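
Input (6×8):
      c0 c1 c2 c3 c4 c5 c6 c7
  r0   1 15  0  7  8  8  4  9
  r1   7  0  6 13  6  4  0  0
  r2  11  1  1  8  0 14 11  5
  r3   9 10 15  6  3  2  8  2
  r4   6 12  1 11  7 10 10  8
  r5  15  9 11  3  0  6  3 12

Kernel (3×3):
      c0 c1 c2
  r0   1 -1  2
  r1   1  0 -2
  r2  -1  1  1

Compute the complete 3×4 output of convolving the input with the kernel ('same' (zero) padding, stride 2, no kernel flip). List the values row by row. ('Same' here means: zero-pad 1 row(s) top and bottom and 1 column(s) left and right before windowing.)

-23 20 -12 -14
10 16 -6 16
11 2 1 1

Output[0,0]: The receptive field on the zero-padded input at this output position is [0 0 0 / 0 1 15 / 0 7 0]. Elementwise product with the kernel and sum: 0·1 + 0·-1 + 0·2 + 0·1 + 15·-2 + 0·-1 + 7·1 + 0·1.
Output[0,1]: The receptive field on the zero-padded input at this output position is [0 0 0 / 15 0 7 / 0 6 13]. Elementwise product with the kernel and sum: 0·1 + 0·-1 + 0·2 + 15·1 + 7·-2 + 0·-1 + 6·1 + 13·1.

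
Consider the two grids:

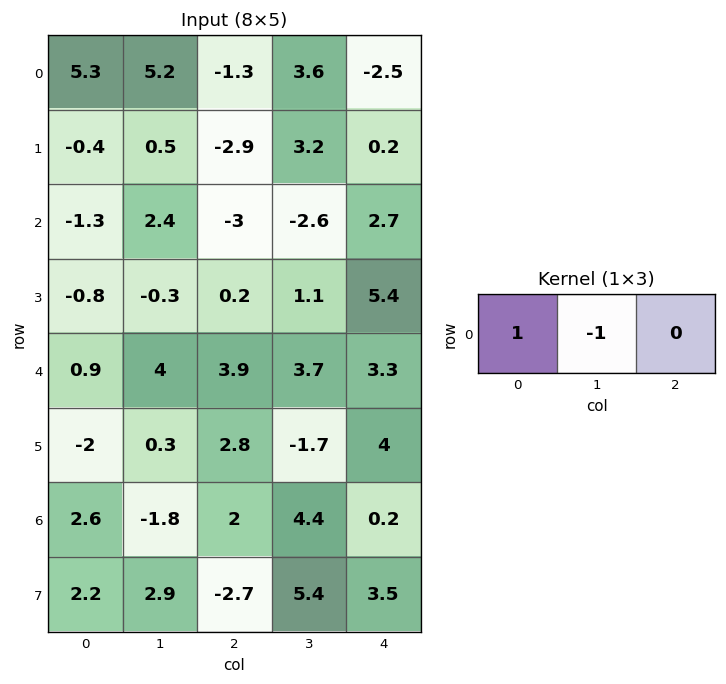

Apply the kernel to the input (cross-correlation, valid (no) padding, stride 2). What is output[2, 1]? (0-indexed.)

The receptive field on the input at this output position is [3.9 3.7 3.3]. Elementwise product with the kernel and sum: 3.9·1 + 3.7·-1.

0.2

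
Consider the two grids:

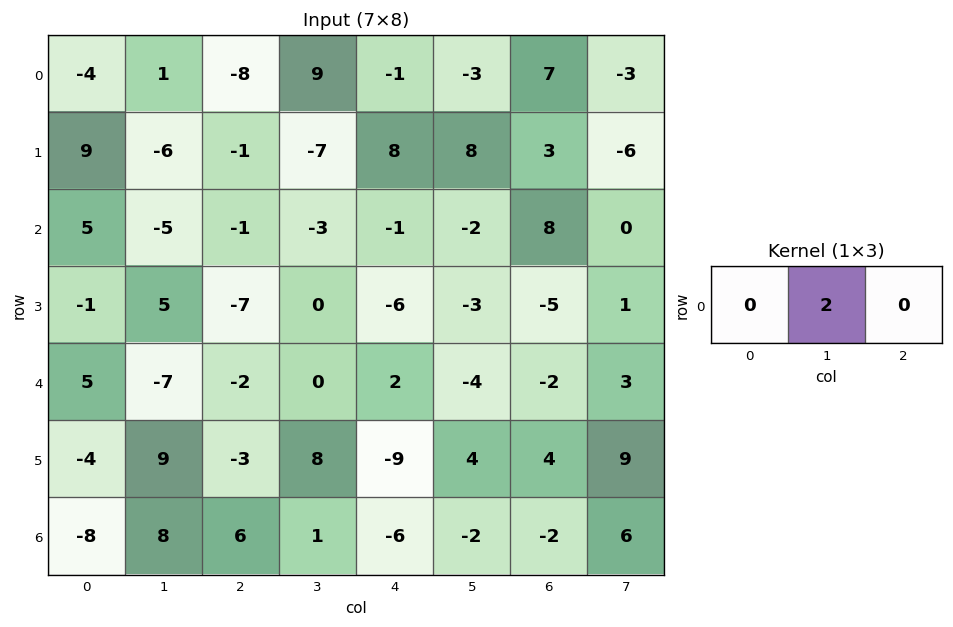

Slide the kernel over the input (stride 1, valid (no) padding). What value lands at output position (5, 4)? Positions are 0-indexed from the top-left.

8

The receptive field on the input at this output position is [-9 4 4]. Elementwise product with the kernel and sum: 4·2.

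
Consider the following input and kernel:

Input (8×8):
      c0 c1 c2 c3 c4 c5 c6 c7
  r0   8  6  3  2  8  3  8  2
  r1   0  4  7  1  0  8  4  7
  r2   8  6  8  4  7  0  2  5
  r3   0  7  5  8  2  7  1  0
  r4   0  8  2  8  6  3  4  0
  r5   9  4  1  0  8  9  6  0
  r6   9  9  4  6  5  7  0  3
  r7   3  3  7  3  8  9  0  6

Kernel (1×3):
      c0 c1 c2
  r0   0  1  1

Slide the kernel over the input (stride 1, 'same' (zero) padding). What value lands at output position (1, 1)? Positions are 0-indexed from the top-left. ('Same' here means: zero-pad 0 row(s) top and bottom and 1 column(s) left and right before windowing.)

The receptive field on the zero-padded input at this output position is [0 4 7]. Elementwise product with the kernel and sum: 4·1 + 7·1.

11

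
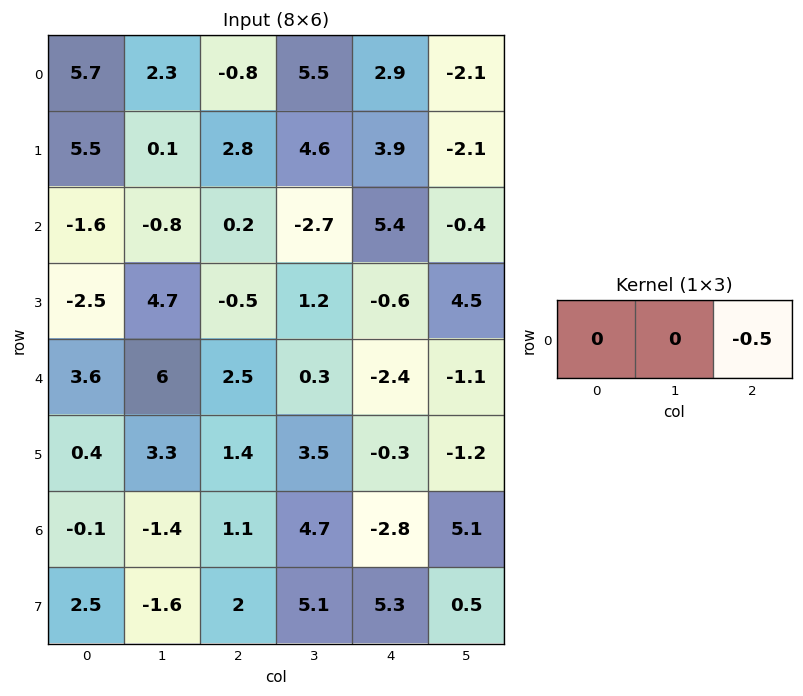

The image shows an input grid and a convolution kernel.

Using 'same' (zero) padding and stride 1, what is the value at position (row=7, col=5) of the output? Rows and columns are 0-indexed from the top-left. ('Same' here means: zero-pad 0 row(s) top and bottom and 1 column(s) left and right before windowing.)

0

The receptive field on the zero-padded input at this output position is [5.3 0.5 0]. Elementwise product with the kernel and sum: 0·-0.5.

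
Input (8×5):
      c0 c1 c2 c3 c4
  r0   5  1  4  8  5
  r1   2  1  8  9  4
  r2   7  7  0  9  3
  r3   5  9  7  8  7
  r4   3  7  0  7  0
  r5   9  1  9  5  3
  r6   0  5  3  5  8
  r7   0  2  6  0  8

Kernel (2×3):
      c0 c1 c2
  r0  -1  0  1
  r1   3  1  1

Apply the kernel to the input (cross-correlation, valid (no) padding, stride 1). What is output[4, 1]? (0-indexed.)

The receptive field on the input at this output position is [7 0 7 / 1 9 5]. Elementwise product with the kernel and sum: 7·-1 + 7·1 + 1·3 + 9·1 + 5·1.

17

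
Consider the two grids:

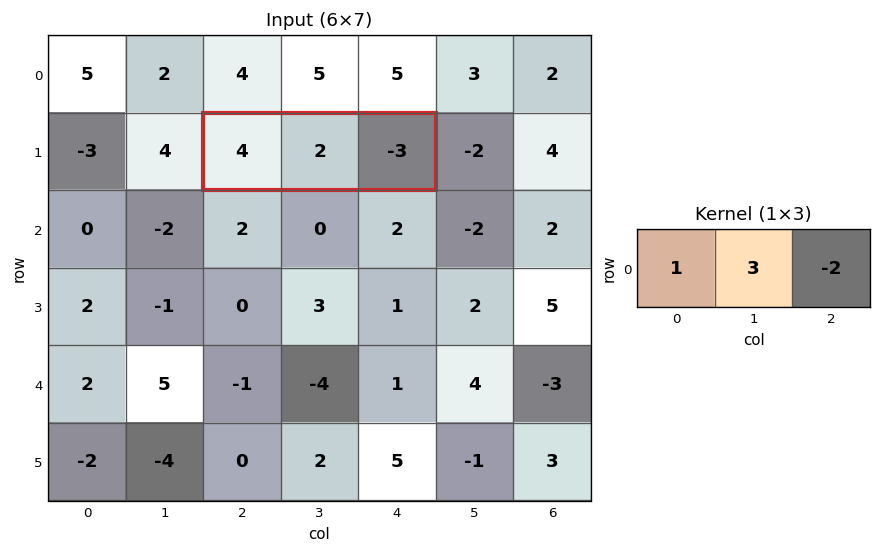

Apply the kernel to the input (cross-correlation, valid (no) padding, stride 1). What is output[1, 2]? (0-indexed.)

The receptive field on the input at this output position is [4 2 -3]. Elementwise product with the kernel and sum: 4·1 + 2·3 + -3·-2.

16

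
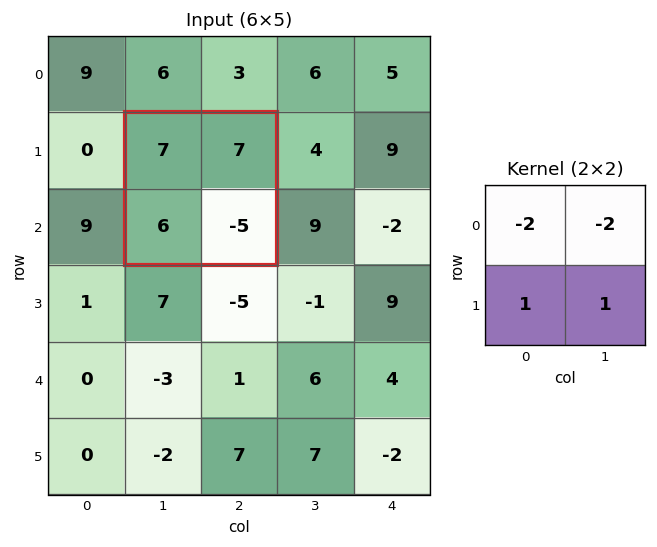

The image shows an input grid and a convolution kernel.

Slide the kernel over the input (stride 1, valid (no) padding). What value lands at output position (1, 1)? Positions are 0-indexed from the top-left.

The receptive field on the input at this output position is [7 7 / 6 -5]. Elementwise product with the kernel and sum: 7·-2 + 7·-2 + 6·1 + -5·1.

-27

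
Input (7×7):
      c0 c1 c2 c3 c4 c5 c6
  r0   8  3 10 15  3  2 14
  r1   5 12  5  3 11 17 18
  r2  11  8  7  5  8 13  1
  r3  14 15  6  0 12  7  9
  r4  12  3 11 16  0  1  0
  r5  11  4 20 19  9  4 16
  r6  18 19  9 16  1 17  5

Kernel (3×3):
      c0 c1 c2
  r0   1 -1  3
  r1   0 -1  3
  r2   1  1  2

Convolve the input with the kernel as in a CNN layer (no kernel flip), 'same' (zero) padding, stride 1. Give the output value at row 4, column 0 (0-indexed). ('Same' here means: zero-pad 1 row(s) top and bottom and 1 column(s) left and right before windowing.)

47

The receptive field on the zero-padded input at this output position is [0 14 15 / 0 12 3 / 0 11 4]. Elementwise product with the kernel and sum: 0·1 + 14·-1 + 15·3 + 12·-1 + 3·3 + 0·1 + 11·1 + 4·2.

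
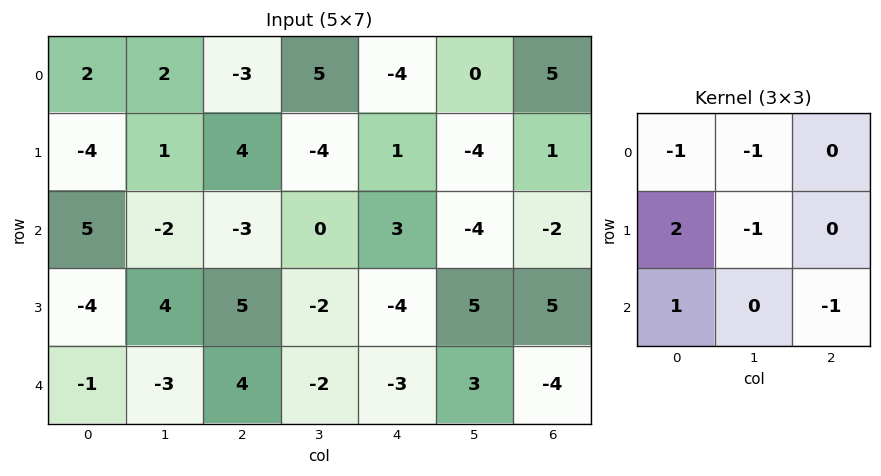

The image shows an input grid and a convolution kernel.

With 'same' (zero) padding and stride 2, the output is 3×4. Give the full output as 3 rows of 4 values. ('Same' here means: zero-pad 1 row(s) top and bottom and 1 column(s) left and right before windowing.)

Output[0,0]: The receptive field on the zero-padded input at this output position is [0 0 0 / 0 2 2 / 0 -4 1]. Elementwise product with the kernel and sum: 0·-1 + 0·-1 + 0·2 + 2·-1 + 0·1 + 1·-1.
Output[0,1]: The receptive field on the zero-padded input at this output position is [0 0 0 / 2 -3 5 / 1 4 -4]. Elementwise product with the kernel and sum: 0·-1 + 0·-1 + 2·2 + -3·-1 + 1·1 + -4·-1.

-3 12 14 -9
-5 0 -7 2
5 -19 5 0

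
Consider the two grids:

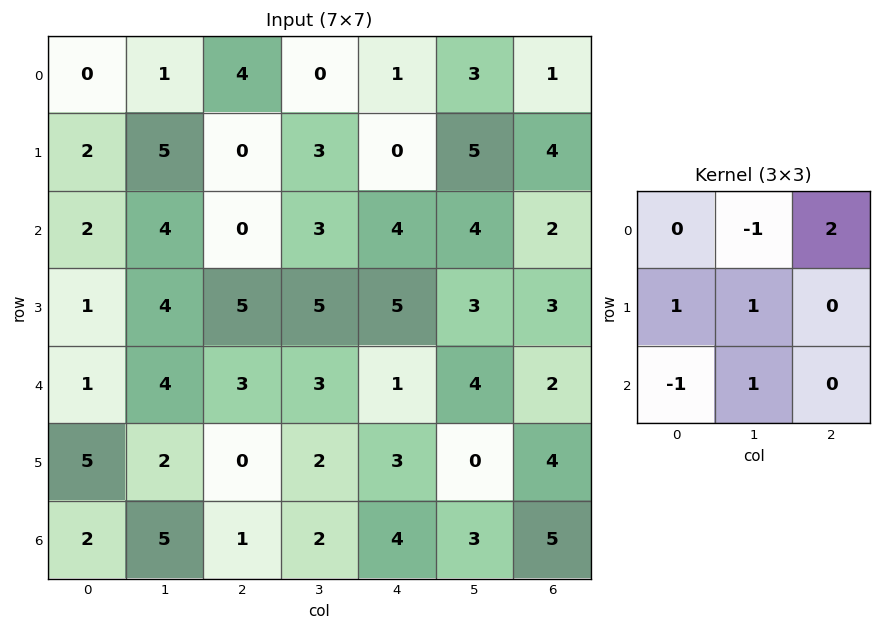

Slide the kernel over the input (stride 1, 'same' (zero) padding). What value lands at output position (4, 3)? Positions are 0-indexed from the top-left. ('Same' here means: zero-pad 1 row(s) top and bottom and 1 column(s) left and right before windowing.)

13

The receptive field on the zero-padded input at this output position is [5 5 5 / 3 3 1 / 0 2 3]. Elementwise product with the kernel and sum: 5·-1 + 5·2 + 3·1 + 3·1 + 0·-1 + 2·1.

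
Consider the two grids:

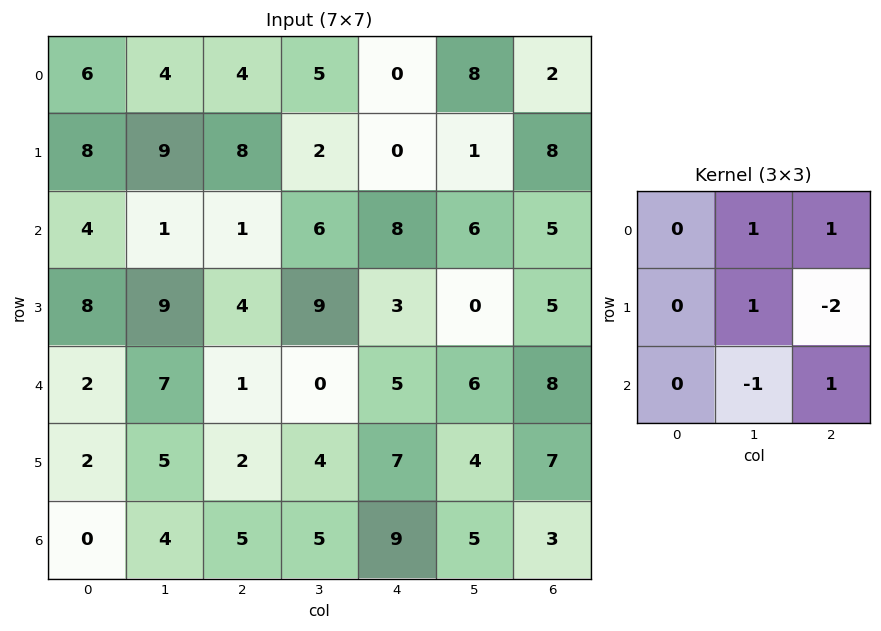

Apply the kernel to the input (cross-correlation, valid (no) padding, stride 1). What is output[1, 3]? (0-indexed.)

-6

The receptive field on the input at this output position is [2 0 1 / 6 8 6 / 9 3 0]. Elementwise product with the kernel and sum: 0·1 + 1·1 + 8·1 + 6·-2 + 3·-1 + 0·1.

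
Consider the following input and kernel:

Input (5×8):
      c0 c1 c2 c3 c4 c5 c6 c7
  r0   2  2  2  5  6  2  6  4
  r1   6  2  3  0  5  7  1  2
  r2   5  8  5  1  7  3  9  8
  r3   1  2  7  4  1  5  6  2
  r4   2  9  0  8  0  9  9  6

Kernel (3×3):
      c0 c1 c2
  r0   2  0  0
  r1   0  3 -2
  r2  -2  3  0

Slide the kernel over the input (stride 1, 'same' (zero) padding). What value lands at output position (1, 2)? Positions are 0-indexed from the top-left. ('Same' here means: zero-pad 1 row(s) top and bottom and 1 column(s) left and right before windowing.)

The receptive field on the zero-padded input at this output position is [2 2 5 / 2 3 0 / 8 5 1]. Elementwise product with the kernel and sum: 2·2 + 3·3 + 0·-2 + 8·-2 + 5·3.

12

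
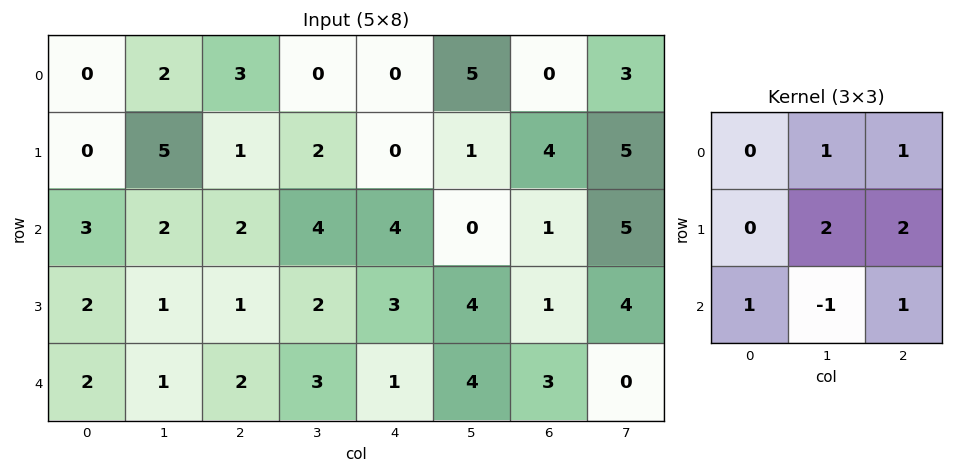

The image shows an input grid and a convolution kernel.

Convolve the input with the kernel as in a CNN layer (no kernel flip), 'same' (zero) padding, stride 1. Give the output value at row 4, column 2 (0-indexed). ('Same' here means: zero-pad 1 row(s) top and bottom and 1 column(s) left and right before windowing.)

13

The receptive field on the zero-padded input at this output position is [1 1 2 / 1 2 3 / 0 0 0]. Elementwise product with the kernel and sum: 1·1 + 2·1 + 2·2 + 3·2 + 0·1 + 0·-1 + 0·1.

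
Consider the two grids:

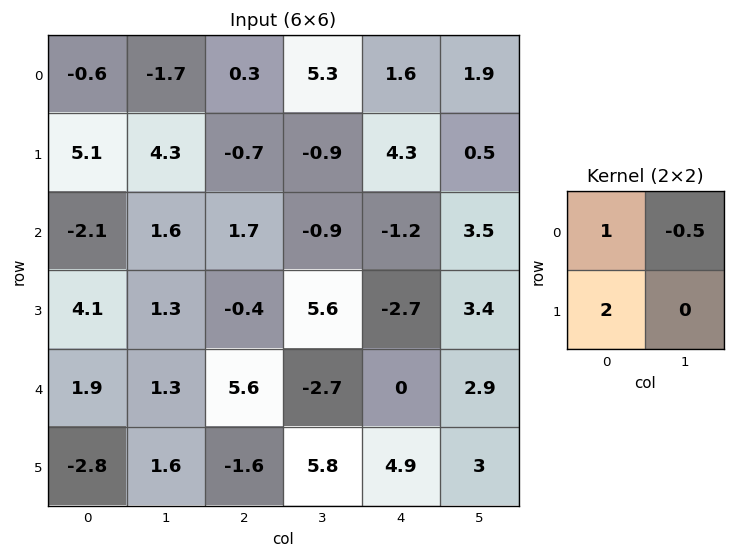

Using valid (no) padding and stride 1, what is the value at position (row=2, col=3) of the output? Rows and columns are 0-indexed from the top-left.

10.9

The receptive field on the input at this output position is [-0.9 -1.2 / 5.6 -2.7]. Elementwise product with the kernel and sum: -0.9·1 + -1.2·-0.5 + 5.6·2.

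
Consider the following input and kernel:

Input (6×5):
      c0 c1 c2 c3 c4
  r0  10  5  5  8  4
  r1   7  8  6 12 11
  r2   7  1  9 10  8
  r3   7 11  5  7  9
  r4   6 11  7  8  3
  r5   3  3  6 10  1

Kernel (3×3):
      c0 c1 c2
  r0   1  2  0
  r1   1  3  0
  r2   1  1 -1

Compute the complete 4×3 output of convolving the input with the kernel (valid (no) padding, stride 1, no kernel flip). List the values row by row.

50 41 74
46 57 72
59 55 67
68 52 65

Output[0,0]: The receptive field on the input at this output position is [10 5 5 / 7 8 6 / 7 1 9]. Elementwise product with the kernel and sum: 10·1 + 5·2 + 7·1 + 8·3 + 7·1 + 1·1 + 9·-1.
Output[0,1]: The receptive field on the input at this output position is [5 5 8 / 8 6 12 / 1 9 10]. Elementwise product with the kernel and sum: 5·1 + 5·2 + 8·1 + 6·3 + 1·1 + 9·1 + 10·-1.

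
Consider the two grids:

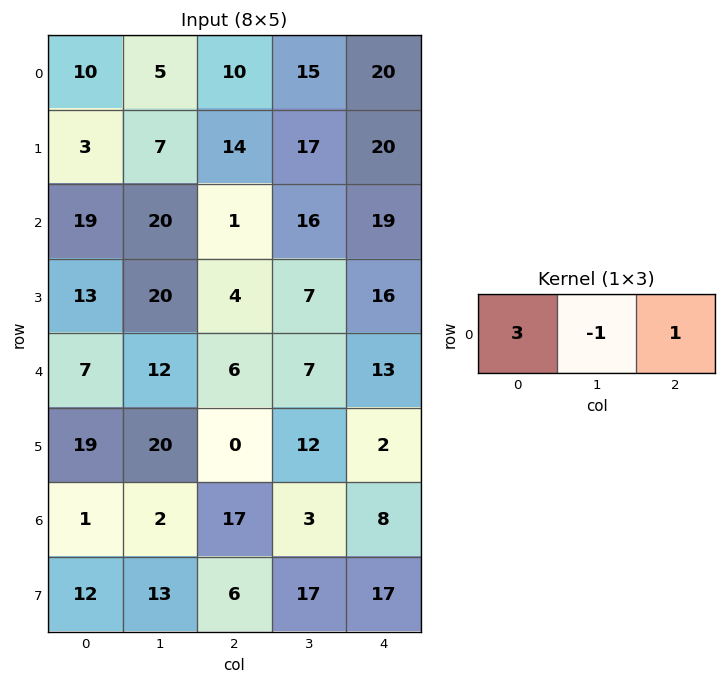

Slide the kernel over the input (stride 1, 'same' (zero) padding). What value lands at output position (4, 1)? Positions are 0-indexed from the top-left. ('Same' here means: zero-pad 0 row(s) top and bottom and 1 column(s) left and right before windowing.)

The receptive field on the zero-padded input at this output position is [7 12 6]. Elementwise product with the kernel and sum: 7·3 + 12·-1 + 6·1.

15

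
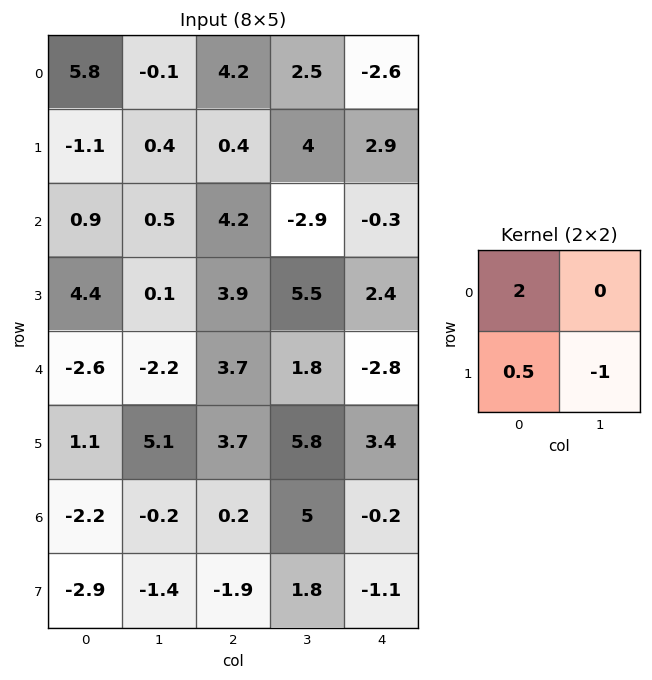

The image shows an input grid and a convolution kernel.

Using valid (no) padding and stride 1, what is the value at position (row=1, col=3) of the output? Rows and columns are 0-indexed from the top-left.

6.85

The receptive field on the input at this output position is [4 2.9 / -2.9 -0.3]. Elementwise product with the kernel and sum: 4·2 + -2.9·0.5 + -0.3·-1.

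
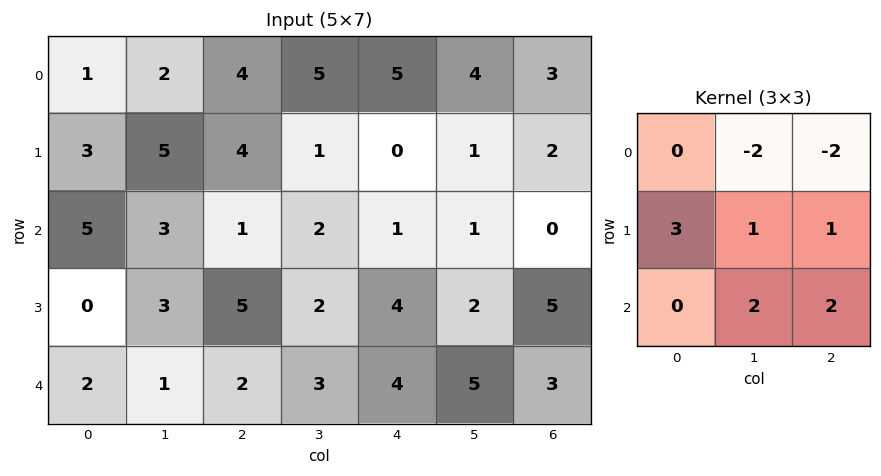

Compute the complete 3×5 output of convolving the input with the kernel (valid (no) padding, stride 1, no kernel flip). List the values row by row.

Output[0,0]: The receptive field on the input at this output position is [1 2 4 / 3 5 4 / 5 3 1]. Elementwise product with the kernel and sum: 2·-2 + 4·-2 + 3·3 + 5·1 + 4·1 + 3·2 + 1·2.
Output[0,1]: The receptive field on the input at this output position is [2 4 5 / 5 4 1 / 3 1 2]. Elementwise product with the kernel and sum: 4·-2 + 5·-2 + 5·3 + 4·1 + 1·1 + 1·2 + 2·2.

14 8 -1 -10 -9
17 16 16 18 12
6 20 29 26 33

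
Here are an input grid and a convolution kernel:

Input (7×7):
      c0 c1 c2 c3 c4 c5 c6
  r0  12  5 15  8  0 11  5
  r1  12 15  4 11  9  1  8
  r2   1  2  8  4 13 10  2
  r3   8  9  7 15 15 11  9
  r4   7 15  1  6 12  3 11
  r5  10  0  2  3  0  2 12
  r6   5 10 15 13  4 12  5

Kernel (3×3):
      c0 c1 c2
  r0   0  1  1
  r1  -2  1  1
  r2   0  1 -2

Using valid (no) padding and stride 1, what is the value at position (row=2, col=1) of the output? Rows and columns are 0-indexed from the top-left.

The receptive field on the input at this output position is [2 8 4 / 9 7 15 / 15 1 6]. Elementwise product with the kernel and sum: 8·1 + 4·1 + 9·-2 + 7·1 + 15·1 + 1·1 + 6·-2.

5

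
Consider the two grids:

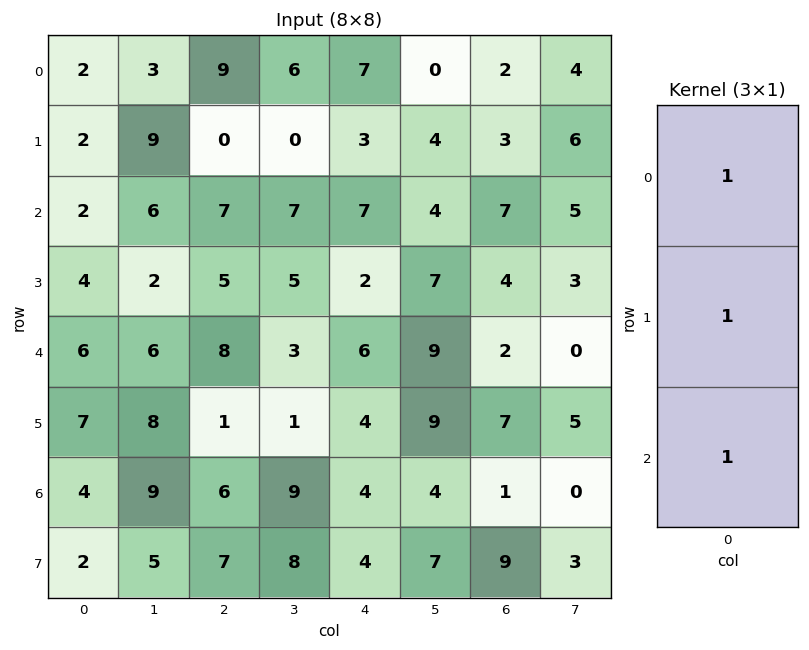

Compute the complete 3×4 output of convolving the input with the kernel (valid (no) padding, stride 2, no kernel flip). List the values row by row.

Output[0,0]: The receptive field on the input at this output position is [2 / 2 / 2]. Elementwise product with the kernel and sum: 2·1 + 2·1 + 2·1.
Output[0,1]: The receptive field on the input at this output position is [9 / 0 / 7]. Elementwise product with the kernel and sum: 9·1 + 0·1 + 7·1.

6 16 17 12
12 20 15 13
17 15 14 10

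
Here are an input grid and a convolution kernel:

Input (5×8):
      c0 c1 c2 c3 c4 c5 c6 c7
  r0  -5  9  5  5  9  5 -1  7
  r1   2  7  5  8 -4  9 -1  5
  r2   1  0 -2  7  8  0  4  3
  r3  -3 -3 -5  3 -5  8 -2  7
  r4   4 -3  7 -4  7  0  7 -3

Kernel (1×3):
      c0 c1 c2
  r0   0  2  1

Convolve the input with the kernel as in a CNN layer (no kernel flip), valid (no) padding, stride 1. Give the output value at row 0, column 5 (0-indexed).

The receptive field on the input at this output position is [5 -1 7]. Elementwise product with the kernel and sum: -1·2 + 7·1.

5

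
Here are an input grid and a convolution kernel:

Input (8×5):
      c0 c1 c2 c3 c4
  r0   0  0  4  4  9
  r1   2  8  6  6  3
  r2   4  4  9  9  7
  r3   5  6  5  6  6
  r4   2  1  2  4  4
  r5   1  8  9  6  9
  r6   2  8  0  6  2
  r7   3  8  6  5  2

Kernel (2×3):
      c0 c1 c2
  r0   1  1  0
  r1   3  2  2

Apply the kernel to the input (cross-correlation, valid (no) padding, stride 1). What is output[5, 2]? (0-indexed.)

31

The receptive field on the input at this output position is [9 6 9 / 0 6 2]. Elementwise product with the kernel and sum: 9·1 + 6·1 + 0·3 + 6·2 + 2·2.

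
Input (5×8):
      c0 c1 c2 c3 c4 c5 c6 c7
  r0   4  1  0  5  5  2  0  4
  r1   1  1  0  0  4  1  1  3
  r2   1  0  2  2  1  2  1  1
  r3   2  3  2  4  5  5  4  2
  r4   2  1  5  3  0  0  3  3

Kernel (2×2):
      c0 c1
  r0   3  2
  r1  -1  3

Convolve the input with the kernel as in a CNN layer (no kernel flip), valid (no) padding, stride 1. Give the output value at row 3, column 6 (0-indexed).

The receptive field on the input at this output position is [4 2 / 3 3]. Elementwise product with the kernel and sum: 4·3 + 2·2 + 3·-1 + 3·3.

22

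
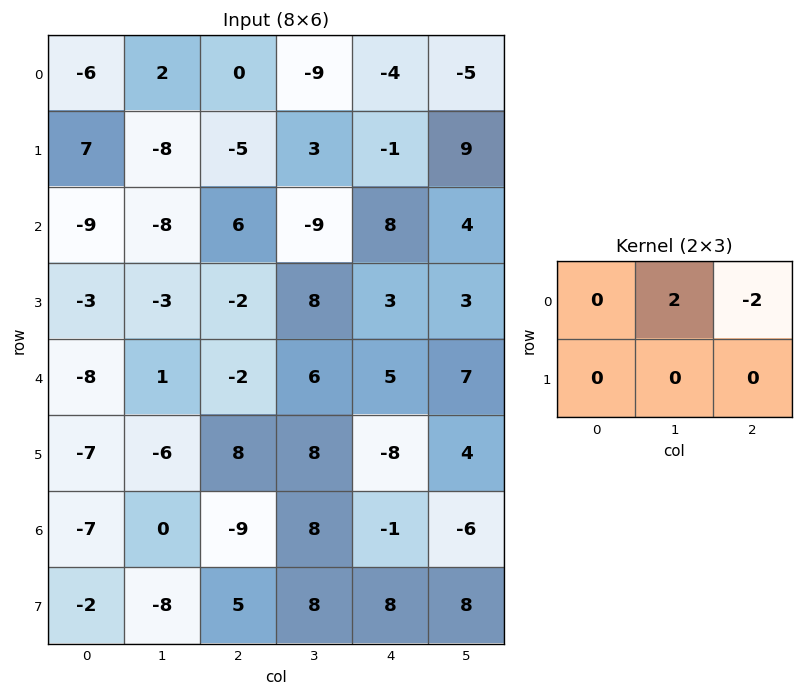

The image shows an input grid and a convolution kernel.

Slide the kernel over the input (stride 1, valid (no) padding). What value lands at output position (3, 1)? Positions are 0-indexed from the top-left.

-20

The receptive field on the input at this output position is [-3 -2 8 / 1 -2 6]. Elementwise product with the kernel and sum: -2·2 + 8·-2.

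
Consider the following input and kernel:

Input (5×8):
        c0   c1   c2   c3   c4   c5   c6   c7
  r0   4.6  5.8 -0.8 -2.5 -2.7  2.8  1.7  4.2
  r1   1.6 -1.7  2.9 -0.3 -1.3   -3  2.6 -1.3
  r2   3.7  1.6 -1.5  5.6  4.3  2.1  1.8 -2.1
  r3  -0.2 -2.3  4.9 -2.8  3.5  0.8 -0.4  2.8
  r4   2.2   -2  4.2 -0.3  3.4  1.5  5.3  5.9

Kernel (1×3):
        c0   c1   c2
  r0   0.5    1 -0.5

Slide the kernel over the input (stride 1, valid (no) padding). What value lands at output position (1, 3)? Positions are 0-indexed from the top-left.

0.05

The receptive field on the input at this output position is [-0.3 -1.3 -3]. Elementwise product with the kernel and sum: -0.3·0.5 + -1.3·1 + -3·-0.5.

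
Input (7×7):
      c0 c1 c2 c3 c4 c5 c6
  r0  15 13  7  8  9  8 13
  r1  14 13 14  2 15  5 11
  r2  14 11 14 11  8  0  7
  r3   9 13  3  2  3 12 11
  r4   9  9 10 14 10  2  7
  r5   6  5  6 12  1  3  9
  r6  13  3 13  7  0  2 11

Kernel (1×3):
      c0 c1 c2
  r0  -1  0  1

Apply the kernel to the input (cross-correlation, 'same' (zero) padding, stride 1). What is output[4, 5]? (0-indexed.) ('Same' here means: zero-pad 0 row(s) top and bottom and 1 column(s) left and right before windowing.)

-3

The receptive field on the zero-padded input at this output position is [10 2 7]. Elementwise product with the kernel and sum: 10·-1 + 7·1.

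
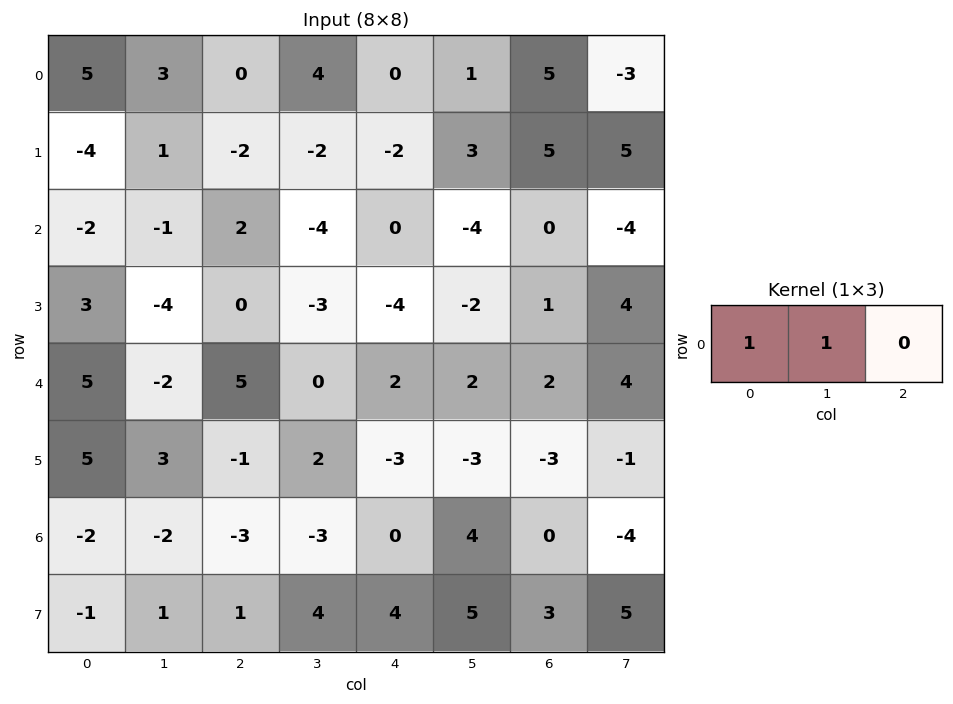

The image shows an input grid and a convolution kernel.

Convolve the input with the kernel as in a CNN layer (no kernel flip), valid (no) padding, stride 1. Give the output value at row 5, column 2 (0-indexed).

The receptive field on the input at this output position is [-1 2 -3]. Elementwise product with the kernel and sum: -1·1 + 2·1.

1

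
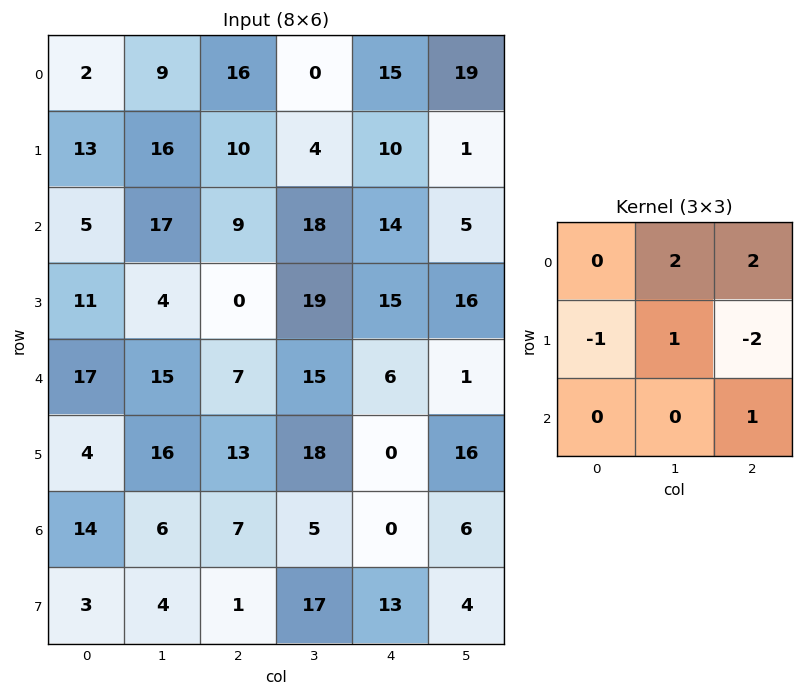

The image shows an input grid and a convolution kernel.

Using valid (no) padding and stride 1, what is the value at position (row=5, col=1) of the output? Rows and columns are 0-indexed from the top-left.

70

The receptive field on the input at this output position is [16 13 18 / 6 7 5 / 4 1 17]. Elementwise product with the kernel and sum: 13·2 + 18·2 + 6·-1 + 7·1 + 5·-2 + 17·1.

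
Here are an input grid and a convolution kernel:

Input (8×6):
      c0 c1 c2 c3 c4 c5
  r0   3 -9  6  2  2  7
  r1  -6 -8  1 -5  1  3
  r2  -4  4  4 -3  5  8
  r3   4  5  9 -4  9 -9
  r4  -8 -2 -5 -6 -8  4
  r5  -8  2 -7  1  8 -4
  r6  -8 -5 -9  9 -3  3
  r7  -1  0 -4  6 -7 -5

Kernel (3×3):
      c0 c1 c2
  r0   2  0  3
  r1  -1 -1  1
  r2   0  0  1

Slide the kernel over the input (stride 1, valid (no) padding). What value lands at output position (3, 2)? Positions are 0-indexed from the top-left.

The receptive field on the input at this output position is [9 -4 9 / -5 -6 -8 / -7 1 8]. Elementwise product with the kernel and sum: 9·2 + 9·3 + -5·-1 + -6·-1 + -8·1 + 8·1.

56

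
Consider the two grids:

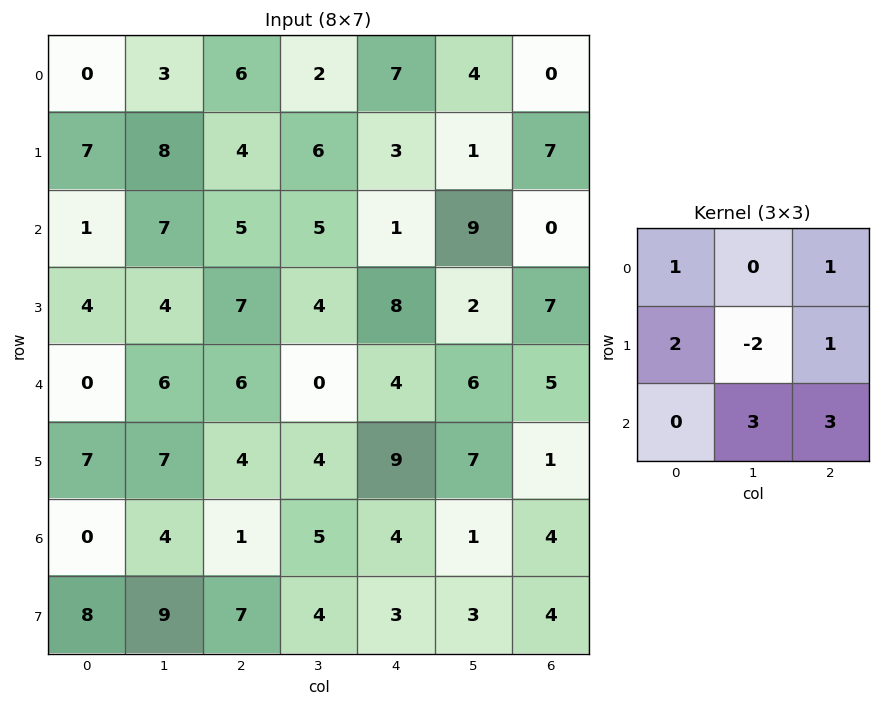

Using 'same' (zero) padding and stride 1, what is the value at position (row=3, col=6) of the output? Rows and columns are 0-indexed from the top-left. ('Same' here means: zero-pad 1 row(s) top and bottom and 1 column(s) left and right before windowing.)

14

The receptive field on the zero-padded input at this output position is [9 0 0 / 2 7 0 / 6 5 0]. Elementwise product with the kernel and sum: 9·1 + 0·1 + 2·2 + 7·-2 + 0·1 + 5·3 + 0·3.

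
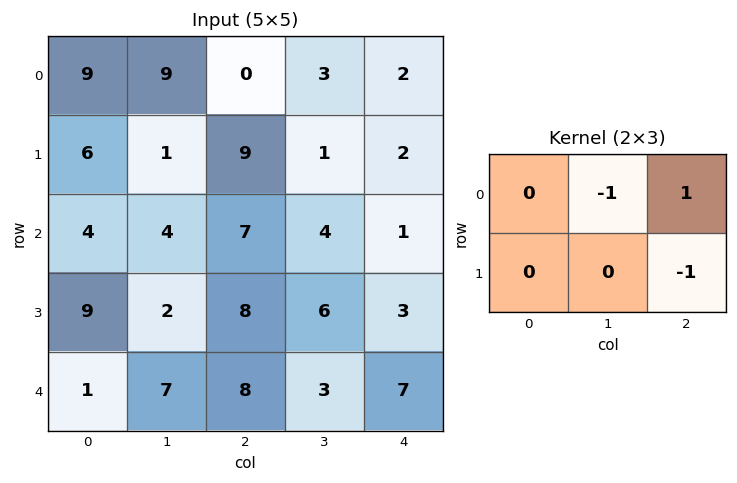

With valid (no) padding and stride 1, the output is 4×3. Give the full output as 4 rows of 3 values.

Output[0,0]: The receptive field on the input at this output position is [9 9 0 / 6 1 9]. Elementwise product with the kernel and sum: 9·-1 + 0·1 + 9·-1.

-18 2 -3
1 -12 0
-5 -9 -6
-2 -5 -10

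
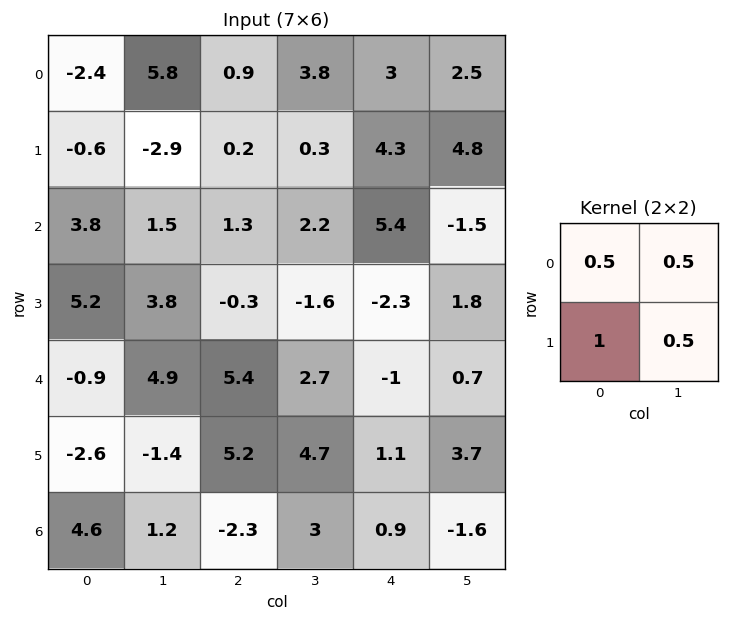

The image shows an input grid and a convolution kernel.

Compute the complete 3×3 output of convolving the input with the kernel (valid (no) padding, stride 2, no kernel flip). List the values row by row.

-0.35 2.7 9.45
9.75 0.65 0.55
-1.3 11.6 2.8

Output[0,0]: The receptive field on the input at this output position is [-2.4 5.8 / -0.6 -2.9]. Elementwise product with the kernel and sum: -2.4·0.5 + 5.8·0.5 + -0.6·1 + -2.9·0.5.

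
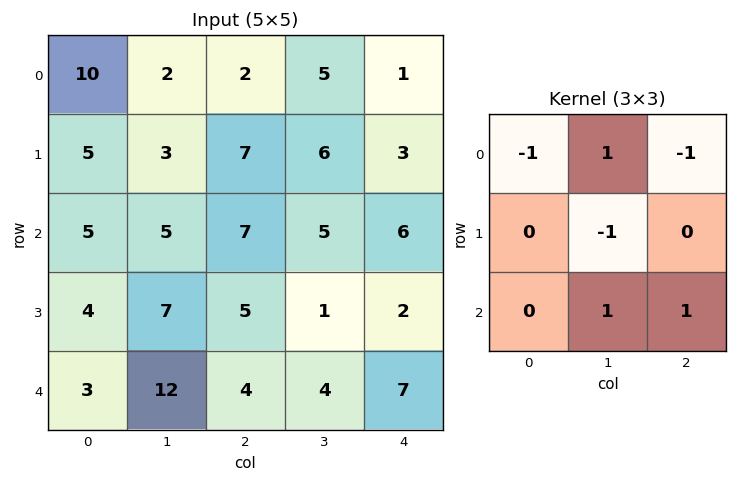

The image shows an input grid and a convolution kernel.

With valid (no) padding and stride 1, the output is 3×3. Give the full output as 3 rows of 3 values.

-1 0 7
-2 -3 -6
2 0 2

Output[0,0]: The receptive field on the input at this output position is [10 2 2 / 5 3 7 / 5 5 7]. Elementwise product with the kernel and sum: 10·-1 + 2·1 + 2·-1 + 3·-1 + 5·1 + 7·1.
Output[0,1]: The receptive field on the input at this output position is [2 2 5 / 3 7 6 / 5 7 5]. Elementwise product with the kernel and sum: 2·-1 + 2·1 + 5·-1 + 7·-1 + 7·1 + 5·1.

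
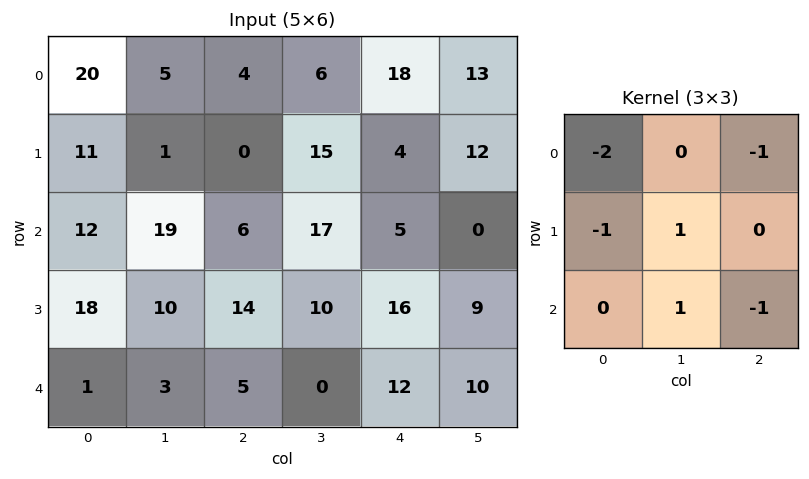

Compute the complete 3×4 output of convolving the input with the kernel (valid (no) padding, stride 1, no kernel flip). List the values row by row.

Output[0,0]: The receptive field on the input at this output position is [20 5 4 / 11 1 0 / 12 19 6]. Elementwise product with the kernel and sum: 20·-2 + 4·-1 + 11·-1 + 1·1 + 19·1 + 6·-1.
Output[0,1]: The receptive field on the input at this output position is [5 4 6 / 1 0 15 / 19 6 17]. Elementwise product with the kernel and sum: 5·-2 + 6·-1 + 1·-1 + 0·1 + 6·1 + 17·-1.

-41 -28 1 -31
-19 -26 1 -47
-40 -46 -33 -26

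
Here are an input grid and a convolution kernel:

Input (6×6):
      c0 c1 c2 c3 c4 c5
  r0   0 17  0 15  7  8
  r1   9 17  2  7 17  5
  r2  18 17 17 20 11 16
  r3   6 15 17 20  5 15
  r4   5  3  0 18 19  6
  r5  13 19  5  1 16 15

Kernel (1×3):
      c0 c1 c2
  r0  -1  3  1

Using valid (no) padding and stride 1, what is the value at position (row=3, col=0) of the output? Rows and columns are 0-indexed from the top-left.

The receptive field on the input at this output position is [6 15 17]. Elementwise product with the kernel and sum: 6·-1 + 15·3 + 17·1.

56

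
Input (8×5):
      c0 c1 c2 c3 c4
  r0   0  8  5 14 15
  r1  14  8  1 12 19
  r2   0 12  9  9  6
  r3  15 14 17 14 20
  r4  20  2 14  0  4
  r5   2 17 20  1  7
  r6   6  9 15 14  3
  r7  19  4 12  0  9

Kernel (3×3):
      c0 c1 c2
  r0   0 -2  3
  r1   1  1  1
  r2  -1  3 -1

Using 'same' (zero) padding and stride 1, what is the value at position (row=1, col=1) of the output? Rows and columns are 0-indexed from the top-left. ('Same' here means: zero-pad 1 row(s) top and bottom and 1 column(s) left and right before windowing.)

The receptive field on the zero-padded input at this output position is [0 8 5 / 14 8 1 / 0 12 9]. Elementwise product with the kernel and sum: 8·-2 + 5·3 + 14·1 + 8·1 + 1·1 + 0·-1 + 12·3 + 9·-1.

49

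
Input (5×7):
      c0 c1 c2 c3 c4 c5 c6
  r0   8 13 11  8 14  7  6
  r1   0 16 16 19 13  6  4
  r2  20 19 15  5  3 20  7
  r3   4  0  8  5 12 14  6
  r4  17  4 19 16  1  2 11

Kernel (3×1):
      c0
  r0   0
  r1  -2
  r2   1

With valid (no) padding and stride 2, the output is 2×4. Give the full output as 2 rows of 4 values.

20 -17 -23 -1
9 3 -23 -1

Output[0,0]: The receptive field on the input at this output position is [8 / 0 / 20]. Elementwise product with the kernel and sum: 0·-2 + 20·1.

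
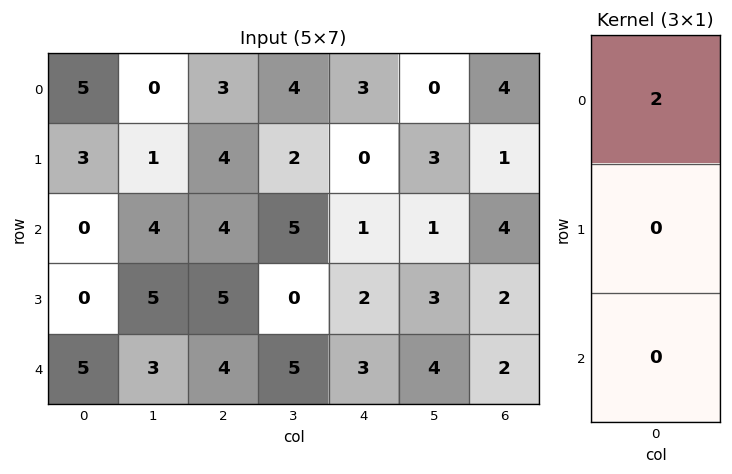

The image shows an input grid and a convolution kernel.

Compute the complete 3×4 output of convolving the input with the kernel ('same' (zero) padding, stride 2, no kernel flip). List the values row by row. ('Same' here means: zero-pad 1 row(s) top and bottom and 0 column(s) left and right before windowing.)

0 0 0 0
6 8 0 2
0 10 4 4

Output[0,0]: The receptive field on the zero-padded input at this output position is [0 / 5 / 3]. Elementwise product with the kernel and sum: 0·2.
Output[0,1]: The receptive field on the zero-padded input at this output position is [0 / 3 / 4]. Elementwise product with the kernel and sum: 0·2.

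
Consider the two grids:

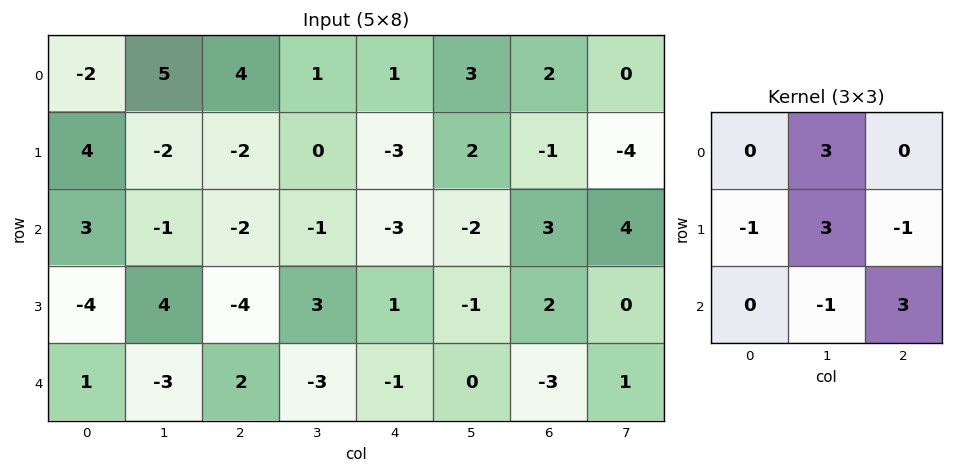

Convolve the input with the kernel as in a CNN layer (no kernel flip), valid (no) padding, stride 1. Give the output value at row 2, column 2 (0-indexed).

9

The receptive field on the input at this output position is [-2 -1 -3 / -4 3 1 / 2 -3 -1]. Elementwise product with the kernel and sum: -1·3 + -4·-1 + 3·3 + 1·-1 + -3·-1 + -1·3.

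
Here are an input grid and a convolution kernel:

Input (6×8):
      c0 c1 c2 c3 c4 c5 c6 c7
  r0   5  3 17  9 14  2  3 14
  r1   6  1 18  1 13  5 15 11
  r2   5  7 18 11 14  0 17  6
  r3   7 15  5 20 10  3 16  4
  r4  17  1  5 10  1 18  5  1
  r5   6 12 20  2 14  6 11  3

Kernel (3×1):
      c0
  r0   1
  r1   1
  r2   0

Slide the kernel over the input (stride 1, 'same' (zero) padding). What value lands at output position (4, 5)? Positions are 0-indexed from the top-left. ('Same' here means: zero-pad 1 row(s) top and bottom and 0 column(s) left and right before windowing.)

21

The receptive field on the zero-padded input at this output position is [3 / 18 / 6]. Elementwise product with the kernel and sum: 3·1 + 18·1.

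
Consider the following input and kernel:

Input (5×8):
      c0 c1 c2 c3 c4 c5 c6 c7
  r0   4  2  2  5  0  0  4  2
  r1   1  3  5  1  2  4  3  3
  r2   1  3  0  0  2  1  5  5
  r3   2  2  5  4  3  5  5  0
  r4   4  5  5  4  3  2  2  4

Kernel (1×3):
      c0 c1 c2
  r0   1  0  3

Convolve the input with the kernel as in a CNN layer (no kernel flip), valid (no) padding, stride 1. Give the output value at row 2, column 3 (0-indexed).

3

The receptive field on the input at this output position is [0 2 1]. Elementwise product with the kernel and sum: 0·1 + 1·3.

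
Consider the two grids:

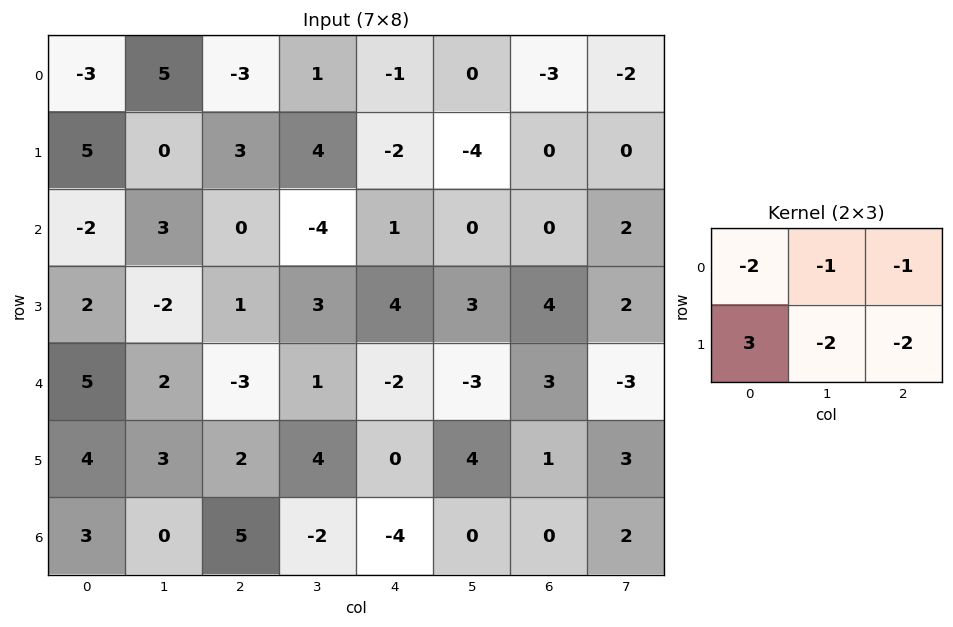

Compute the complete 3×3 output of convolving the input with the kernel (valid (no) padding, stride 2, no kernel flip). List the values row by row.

13 11 7
9 -8 -4
-7 5 -6

Output[0,0]: The receptive field on the input at this output position is [-3 5 -3 / 5 0 3]. Elementwise product with the kernel and sum: -3·-2 + 5·-1 + -3·-1 + 5·3 + 0·-2 + 3·-2.
Output[0,1]: The receptive field on the input at this output position is [-3 1 -1 / 3 4 -2]. Elementwise product with the kernel and sum: -3·-2 + 1·-1 + -1·-1 + 3·3 + 4·-2 + -2·-2.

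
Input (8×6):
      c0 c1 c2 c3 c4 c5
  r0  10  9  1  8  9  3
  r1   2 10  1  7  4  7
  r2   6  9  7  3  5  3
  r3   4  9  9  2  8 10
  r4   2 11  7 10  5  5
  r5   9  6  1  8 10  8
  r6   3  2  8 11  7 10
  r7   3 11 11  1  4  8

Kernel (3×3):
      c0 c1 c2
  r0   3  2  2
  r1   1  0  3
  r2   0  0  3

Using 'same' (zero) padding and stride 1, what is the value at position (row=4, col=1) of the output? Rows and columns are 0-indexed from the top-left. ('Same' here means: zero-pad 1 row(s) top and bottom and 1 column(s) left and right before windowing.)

74

The receptive field on the zero-padded input at this output position is [4 9 9 / 2 11 7 / 9 6 1]. Elementwise product with the kernel and sum: 4·3 + 9·2 + 9·2 + 2·1 + 7·3 + 1·3.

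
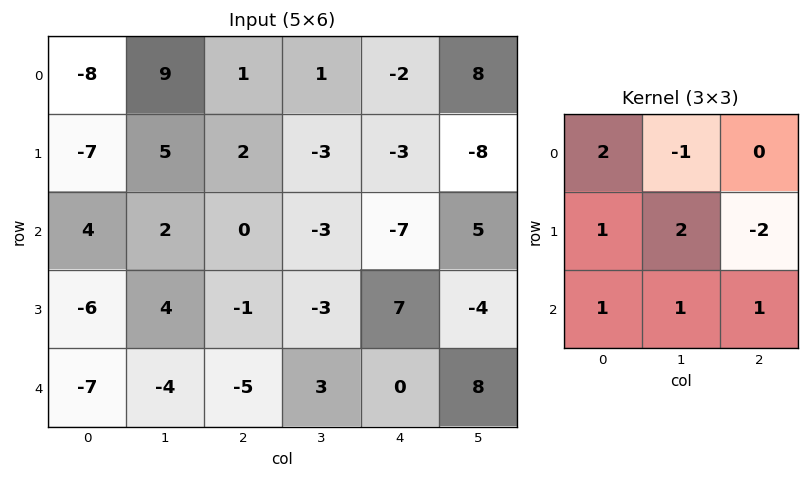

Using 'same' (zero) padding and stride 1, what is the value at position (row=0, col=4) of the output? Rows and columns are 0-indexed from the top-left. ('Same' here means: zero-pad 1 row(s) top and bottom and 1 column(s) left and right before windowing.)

-33

The receptive field on the zero-padded input at this output position is [0 0 0 / 1 -2 8 / -3 -3 -8]. Elementwise product with the kernel and sum: 0·2 + 0·-1 + 1·1 + -2·2 + 8·-2 + -3·1 + -3·1 + -8·1.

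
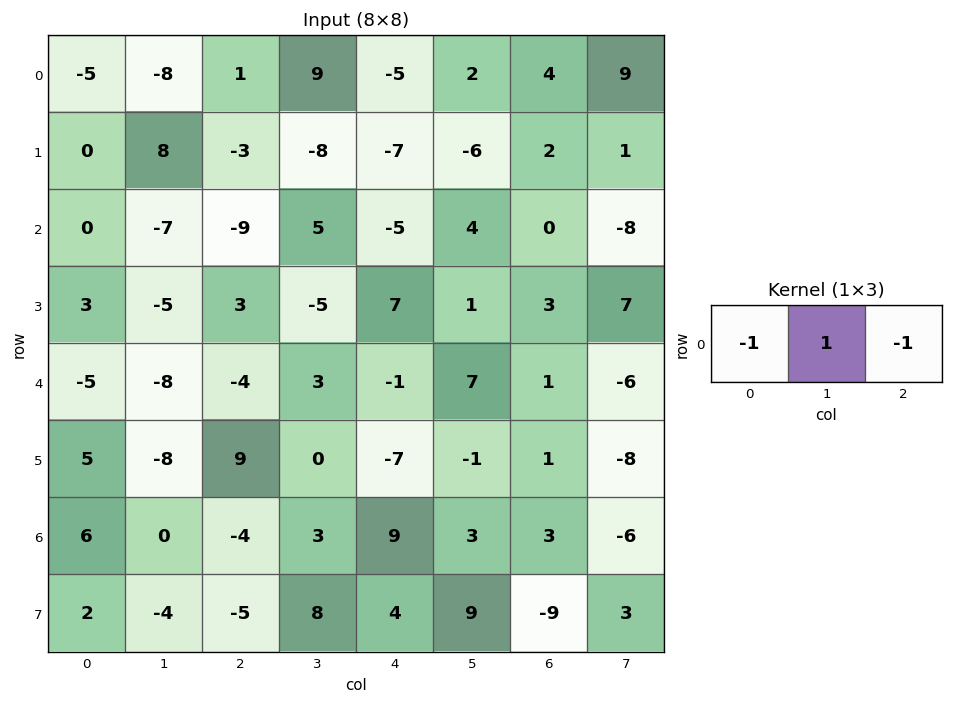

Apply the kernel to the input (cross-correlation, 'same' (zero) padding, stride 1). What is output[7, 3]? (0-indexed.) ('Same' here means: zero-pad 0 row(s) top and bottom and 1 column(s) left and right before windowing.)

The receptive field on the zero-padded input at this output position is [-5 8 4]. Elementwise product with the kernel and sum: -5·-1 + 8·1 + 4·-1.

9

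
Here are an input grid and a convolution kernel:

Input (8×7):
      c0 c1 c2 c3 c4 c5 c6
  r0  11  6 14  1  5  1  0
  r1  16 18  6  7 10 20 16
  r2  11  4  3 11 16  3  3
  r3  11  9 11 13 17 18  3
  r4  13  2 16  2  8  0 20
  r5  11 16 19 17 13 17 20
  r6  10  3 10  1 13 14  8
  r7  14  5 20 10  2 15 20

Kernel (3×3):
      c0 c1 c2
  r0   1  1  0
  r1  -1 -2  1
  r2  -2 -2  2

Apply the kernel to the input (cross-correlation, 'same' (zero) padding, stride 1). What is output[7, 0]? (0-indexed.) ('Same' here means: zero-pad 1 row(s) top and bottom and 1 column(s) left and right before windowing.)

The receptive field on the zero-padded input at this output position is [0 10 3 / 0 14 5 / 0 0 0]. Elementwise product with the kernel and sum: 0·1 + 10·1 + 0·-1 + 14·-2 + 5·1 + 0·-2 + 0·-2 + 0·2.

-13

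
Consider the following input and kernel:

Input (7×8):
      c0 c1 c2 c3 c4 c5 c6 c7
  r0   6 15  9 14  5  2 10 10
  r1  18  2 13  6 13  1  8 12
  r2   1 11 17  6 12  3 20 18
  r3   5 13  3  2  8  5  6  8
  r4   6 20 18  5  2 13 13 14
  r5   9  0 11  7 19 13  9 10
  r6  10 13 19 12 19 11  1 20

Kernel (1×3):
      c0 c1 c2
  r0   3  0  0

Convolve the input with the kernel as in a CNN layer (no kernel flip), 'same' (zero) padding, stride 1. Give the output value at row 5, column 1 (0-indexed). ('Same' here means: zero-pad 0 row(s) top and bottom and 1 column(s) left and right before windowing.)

27

The receptive field on the zero-padded input at this output position is [9 0 11]. Elementwise product with the kernel and sum: 9·3.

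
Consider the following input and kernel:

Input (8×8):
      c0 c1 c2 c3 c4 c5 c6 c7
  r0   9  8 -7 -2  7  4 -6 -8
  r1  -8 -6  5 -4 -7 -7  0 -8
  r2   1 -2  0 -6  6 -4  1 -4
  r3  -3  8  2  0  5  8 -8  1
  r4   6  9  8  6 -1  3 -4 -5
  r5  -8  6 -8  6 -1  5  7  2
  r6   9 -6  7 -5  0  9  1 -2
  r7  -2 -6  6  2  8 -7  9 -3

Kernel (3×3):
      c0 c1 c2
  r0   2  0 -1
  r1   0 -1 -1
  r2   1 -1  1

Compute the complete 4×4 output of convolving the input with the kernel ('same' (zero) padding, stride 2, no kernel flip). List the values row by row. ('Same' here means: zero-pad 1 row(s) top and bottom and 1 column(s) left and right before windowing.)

Output[0,0]: The receptive field on the zero-padded input at this output position is [0 0 0 / 0 9 8 / 0 -8 -6]. Elementwise product with the kernel and sum: 0·2 + 0·-1 + 9·-1 + 8·-1 + 0·1 + -8·-1 + -6·1.

-15 -6 -15 -1
18 4 0 14
-9 22 2 24
-13 -6 -15 -10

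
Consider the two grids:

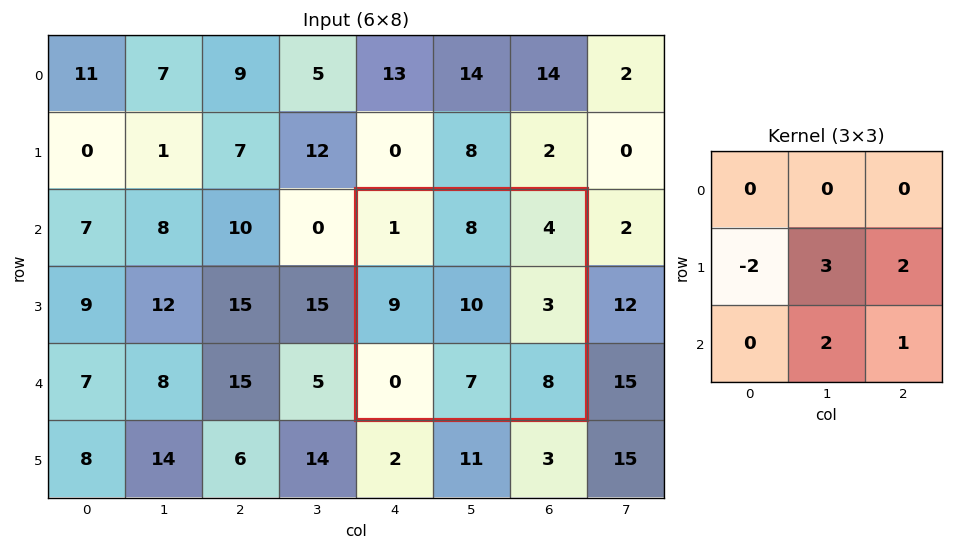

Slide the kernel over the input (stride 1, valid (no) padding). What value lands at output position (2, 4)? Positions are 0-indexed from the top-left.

40

The receptive field on the input at this output position is [1 8 4 / 9 10 3 / 0 7 8]. Elementwise product with the kernel and sum: 9·-2 + 10·3 + 3·2 + 7·2 + 8·1.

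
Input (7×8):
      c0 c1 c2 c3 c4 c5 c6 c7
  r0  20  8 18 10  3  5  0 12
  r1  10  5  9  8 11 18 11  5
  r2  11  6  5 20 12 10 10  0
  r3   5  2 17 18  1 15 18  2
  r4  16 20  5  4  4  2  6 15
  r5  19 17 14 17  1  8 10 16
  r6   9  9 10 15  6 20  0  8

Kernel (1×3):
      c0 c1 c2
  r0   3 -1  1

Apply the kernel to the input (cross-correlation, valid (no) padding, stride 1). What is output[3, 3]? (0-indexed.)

The receptive field on the input at this output position is [18 1 15]. Elementwise product with the kernel and sum: 18·3 + 1·-1 + 15·1.

68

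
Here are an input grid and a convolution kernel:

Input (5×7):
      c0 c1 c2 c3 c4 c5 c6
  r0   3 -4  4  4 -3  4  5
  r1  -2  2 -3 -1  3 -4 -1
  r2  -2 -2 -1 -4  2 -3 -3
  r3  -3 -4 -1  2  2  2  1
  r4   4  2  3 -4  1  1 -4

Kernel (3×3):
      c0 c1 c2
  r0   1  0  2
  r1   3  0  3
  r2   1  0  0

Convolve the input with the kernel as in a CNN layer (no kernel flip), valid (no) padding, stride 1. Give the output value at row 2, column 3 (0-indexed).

The receptive field on the input at this output position is [-4 2 -3 / 2 2 2 / -4 1 1]. Elementwise product with the kernel and sum: -4·1 + -3·2 + 2·3 + 2·3 + -4·1.

-2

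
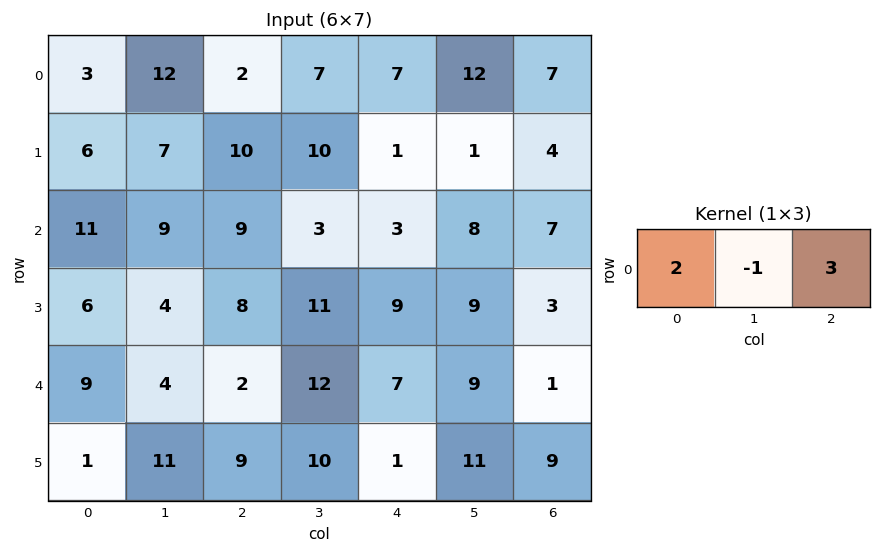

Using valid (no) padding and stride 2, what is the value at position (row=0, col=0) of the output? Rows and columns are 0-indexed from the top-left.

The receptive field on the input at this output position is [3 12 2]. Elementwise product with the kernel and sum: 3·2 + 12·-1 + 2·3.

0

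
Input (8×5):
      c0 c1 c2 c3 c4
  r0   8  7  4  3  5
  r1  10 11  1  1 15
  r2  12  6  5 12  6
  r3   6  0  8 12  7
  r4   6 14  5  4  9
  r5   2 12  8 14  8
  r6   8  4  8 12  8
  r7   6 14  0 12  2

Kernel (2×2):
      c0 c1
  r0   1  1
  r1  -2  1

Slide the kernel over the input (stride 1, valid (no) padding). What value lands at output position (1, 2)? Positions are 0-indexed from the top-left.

4

The receptive field on the input at this output position is [1 1 / 5 12]. Elementwise product with the kernel and sum: 1·1 + 1·1 + 5·-2 + 12·1.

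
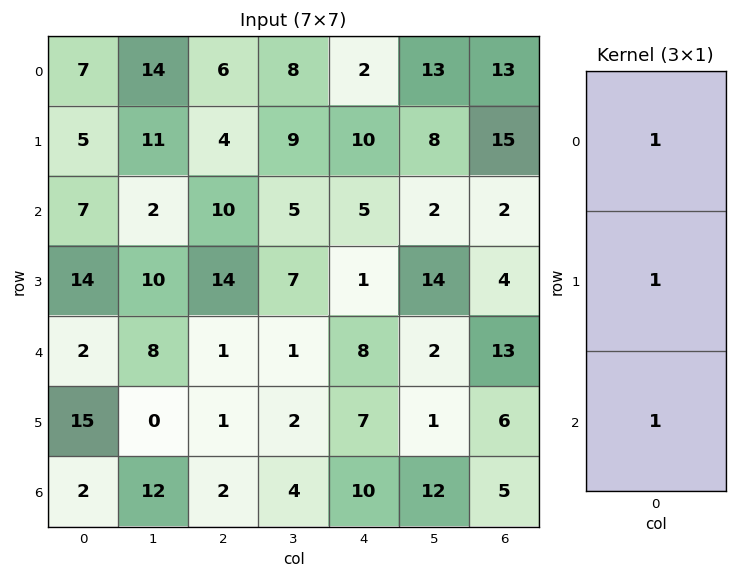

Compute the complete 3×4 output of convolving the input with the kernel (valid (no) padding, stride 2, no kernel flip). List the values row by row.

Output[0,0]: The receptive field on the input at this output position is [7 / 5 / 7]. Elementwise product with the kernel and sum: 7·1 + 5·1 + 7·1.

19 20 17 30
23 25 14 19
19 4 25 24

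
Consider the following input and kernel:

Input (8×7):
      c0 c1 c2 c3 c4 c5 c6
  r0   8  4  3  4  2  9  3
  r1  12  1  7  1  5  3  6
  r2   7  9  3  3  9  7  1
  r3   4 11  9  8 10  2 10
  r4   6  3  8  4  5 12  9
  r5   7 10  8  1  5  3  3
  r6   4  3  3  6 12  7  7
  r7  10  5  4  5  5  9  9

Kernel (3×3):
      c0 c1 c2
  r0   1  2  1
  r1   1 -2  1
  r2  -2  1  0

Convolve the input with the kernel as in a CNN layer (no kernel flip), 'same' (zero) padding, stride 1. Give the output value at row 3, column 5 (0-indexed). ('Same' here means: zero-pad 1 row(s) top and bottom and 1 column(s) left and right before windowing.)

42

The receptive field on the zero-padded input at this output position is [9 7 1 / 10 2 10 / 5 12 9]. Elementwise product with the kernel and sum: 9·1 + 7·2 + 1·1 + 10·1 + 2·-2 + 10·1 + 5·-2 + 12·1.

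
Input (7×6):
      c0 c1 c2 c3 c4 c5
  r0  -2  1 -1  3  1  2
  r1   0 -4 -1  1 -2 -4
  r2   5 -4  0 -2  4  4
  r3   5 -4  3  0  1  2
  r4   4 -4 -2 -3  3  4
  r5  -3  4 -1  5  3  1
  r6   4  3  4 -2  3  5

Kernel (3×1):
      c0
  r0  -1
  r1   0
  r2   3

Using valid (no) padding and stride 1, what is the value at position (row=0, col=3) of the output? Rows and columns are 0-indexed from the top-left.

The receptive field on the input at this output position is [3 / 1 / -2]. Elementwise product with the kernel and sum: 3·-1 + -2·3.

-9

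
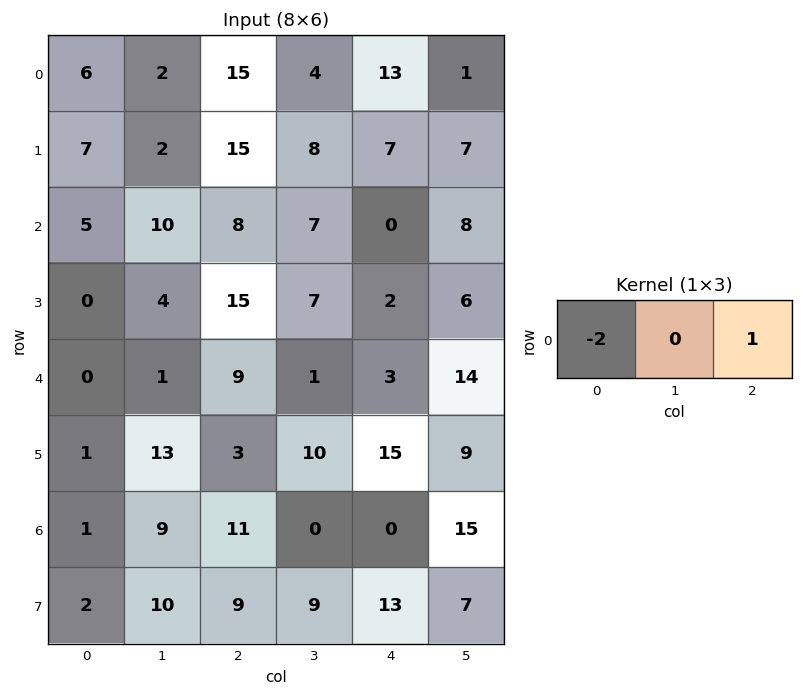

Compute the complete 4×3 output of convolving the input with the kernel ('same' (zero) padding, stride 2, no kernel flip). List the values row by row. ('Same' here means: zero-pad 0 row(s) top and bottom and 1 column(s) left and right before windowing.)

Output[0,0]: The receptive field on the zero-padded input at this output position is [0 6 2]. Elementwise product with the kernel and sum: 0·-2 + 2·1.

2 0 -7
10 -13 -6
1 -1 12
9 -18 15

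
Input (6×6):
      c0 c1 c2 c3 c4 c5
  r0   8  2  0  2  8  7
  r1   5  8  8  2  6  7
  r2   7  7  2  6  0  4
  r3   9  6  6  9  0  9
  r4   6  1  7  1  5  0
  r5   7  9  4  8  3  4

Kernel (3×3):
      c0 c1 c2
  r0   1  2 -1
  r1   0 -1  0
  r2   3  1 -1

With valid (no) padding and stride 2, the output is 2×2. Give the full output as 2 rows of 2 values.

Output[0,0]: The receptive field on the input at this output position is [8 2 0 / 5 8 8 / 7 7 2]. Elementwise product with the kernel and sum: 8·1 + 2·2 + 0·-1 + 8·-1 + 7·3 + 7·1 + 2·-1.
Output[0,1]: The receptive field on the input at this output position is [0 2 8 / 8 2 6 / 2 6 0]. Elementwise product with the kernel and sum: 0·1 + 2·2 + 8·-1 + 2·-1 + 2·3 + 6·1 + 0·-1.

30 6
25 22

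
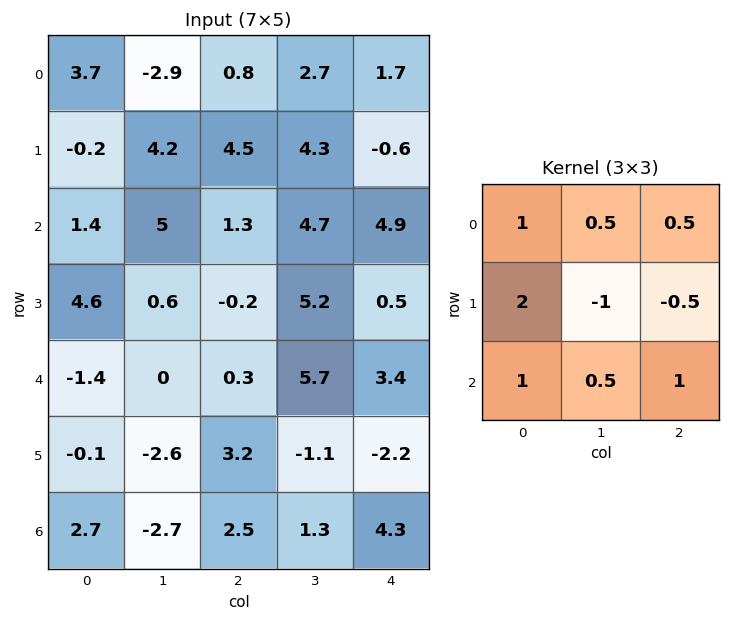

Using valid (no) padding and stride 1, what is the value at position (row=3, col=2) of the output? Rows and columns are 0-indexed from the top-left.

-3.7

The receptive field on the input at this output position is [-0.2 5.2 0.5 / 0.3 5.7 3.4 / 3.2 -1.1 -2.2]. Elementwise product with the kernel and sum: -0.2·1 + 5.2·0.5 + 0.5·0.5 + 0.3·2 + 5.7·-1 + 3.4·-0.5 + 3.2·1 + -1.1·0.5 + -2.2·1.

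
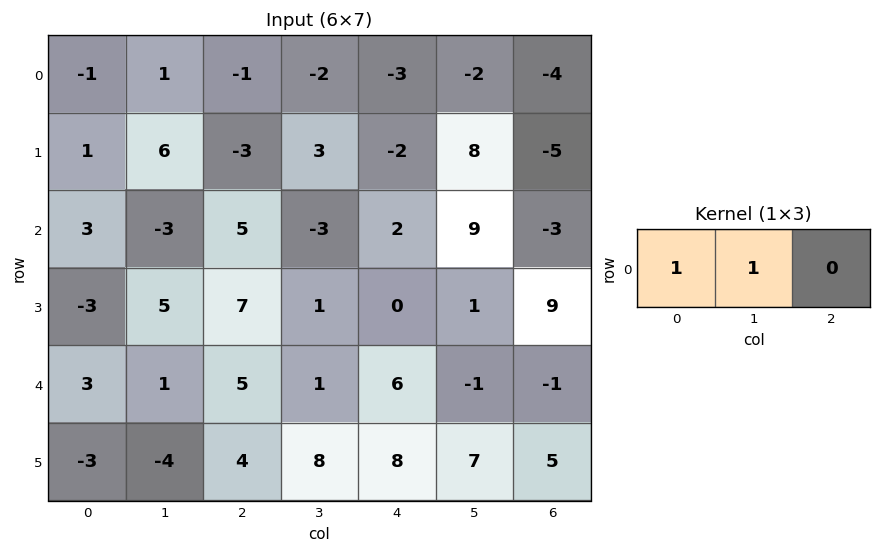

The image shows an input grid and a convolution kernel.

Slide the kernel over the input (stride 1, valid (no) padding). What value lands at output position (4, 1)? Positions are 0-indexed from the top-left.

The receptive field on the input at this output position is [1 5 1]. Elementwise product with the kernel and sum: 1·1 + 5·1.

6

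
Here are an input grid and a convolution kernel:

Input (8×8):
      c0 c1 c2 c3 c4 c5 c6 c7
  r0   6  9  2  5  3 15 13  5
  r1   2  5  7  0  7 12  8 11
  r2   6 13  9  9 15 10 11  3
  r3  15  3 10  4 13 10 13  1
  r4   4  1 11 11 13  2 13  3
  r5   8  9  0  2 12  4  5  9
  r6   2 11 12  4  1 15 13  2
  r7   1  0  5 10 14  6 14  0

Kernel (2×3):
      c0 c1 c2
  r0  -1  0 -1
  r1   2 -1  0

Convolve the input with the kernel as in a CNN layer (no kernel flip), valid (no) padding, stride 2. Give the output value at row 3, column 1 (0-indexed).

-13

The receptive field on the input at this output position is [12 4 1 / 5 10 14]. Elementwise product with the kernel and sum: 12·-1 + 1·-1 + 5·2 + 10·-1.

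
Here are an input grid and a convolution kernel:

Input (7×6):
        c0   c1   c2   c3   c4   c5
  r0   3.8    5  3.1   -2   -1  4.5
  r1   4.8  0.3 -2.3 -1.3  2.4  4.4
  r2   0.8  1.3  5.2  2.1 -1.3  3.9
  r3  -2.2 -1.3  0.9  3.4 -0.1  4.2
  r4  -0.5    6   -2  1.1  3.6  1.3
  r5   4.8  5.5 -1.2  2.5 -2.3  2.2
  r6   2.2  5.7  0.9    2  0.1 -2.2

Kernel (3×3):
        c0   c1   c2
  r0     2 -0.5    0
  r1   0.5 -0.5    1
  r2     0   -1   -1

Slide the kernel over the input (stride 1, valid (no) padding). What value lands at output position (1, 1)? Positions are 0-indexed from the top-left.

-2.4

The receptive field on the input at this output position is [0.3 -2.3 -1.3 / 1.3 5.2 2.1 / -1.3 0.9 3.4]. Elementwise product with the kernel and sum: 0.3·2 + -2.3·-0.5 + 1.3·0.5 + 5.2·-0.5 + 2.1·1 + 0.9·-1 + 3.4·-1.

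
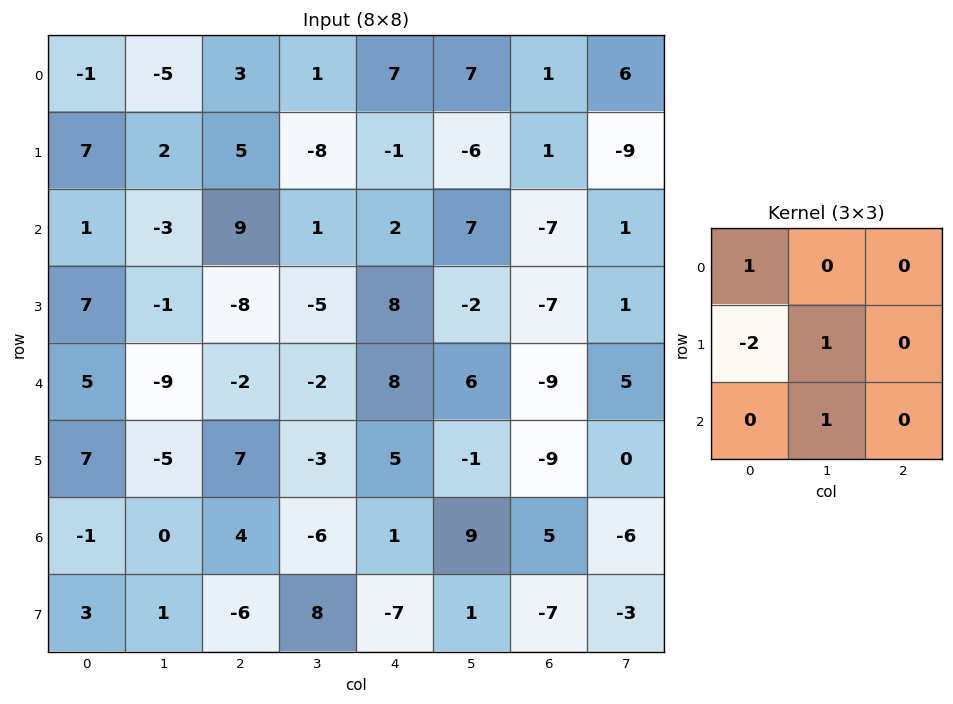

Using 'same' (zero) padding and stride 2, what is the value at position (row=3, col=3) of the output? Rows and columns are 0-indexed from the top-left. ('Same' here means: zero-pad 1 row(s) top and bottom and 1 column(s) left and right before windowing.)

-21

The receptive field on the zero-padded input at this output position is [-1 -9 0 / 9 5 -6 / 1 -7 -3]. Elementwise product with the kernel and sum: -1·1 + 9·-2 + 5·1 + -7·1.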